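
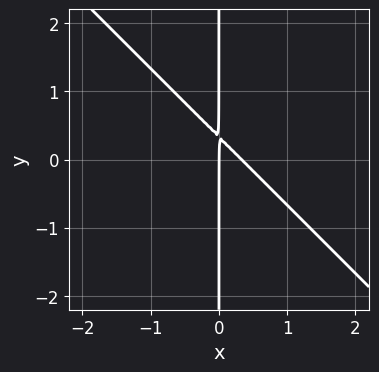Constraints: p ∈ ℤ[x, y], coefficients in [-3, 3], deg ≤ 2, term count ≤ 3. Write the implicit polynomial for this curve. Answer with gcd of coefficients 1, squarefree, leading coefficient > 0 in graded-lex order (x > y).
(a) deg p = 2.
(b) From the axis intercepts and sections: it crosses the x-axis at the gridline x = 0; the visible y-axis segment lies entirely on the curve.
(c) These observations pin down the coefficients.

3*x^2 + 3*x*y - x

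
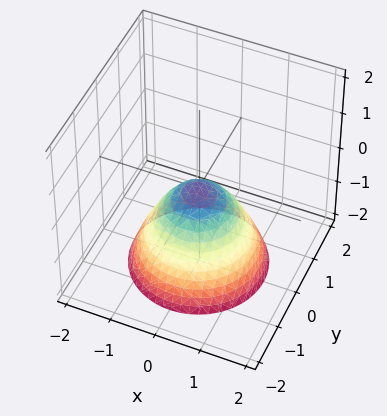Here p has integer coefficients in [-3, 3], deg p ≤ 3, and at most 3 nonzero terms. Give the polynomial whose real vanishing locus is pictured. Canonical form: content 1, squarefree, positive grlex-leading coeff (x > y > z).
x^2 + y^2 + z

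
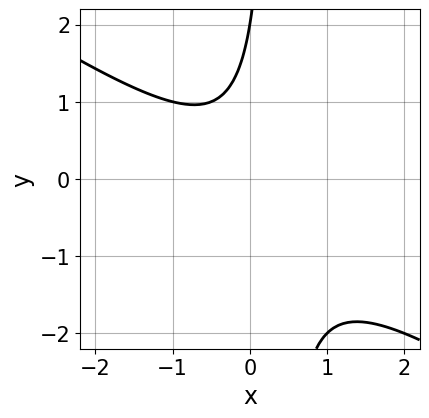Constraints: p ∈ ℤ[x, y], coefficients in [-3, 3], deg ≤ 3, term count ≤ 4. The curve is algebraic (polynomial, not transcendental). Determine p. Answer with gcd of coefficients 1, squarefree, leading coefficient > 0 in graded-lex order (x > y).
Degree: a generic line meets the curve in up to 2 points, so deg p = 2.
Against the integer gridlines: it crosses the y-axis at the gridline y = 2; no x-intercept at any integer in the box.
Assembling these constraints gives the stated polynomial.

2*x^2 + 3*x*y - y + 2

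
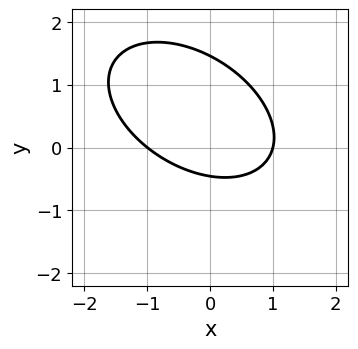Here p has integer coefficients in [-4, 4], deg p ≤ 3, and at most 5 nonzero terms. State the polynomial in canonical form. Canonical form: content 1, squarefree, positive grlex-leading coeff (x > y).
2*x^2 + 2*x*y + 3*y^2 - 3*y - 2

(a) deg p = 2. No degree-1 curve has this shape.
(b) Observable constraints: among the integer gridlines, it crosses the x-axis at x ∈ {-1, 1}.
(c) The integer polynomial consistent with all of this is the stated p.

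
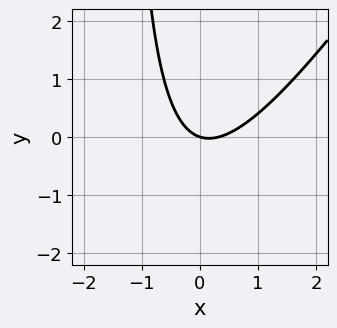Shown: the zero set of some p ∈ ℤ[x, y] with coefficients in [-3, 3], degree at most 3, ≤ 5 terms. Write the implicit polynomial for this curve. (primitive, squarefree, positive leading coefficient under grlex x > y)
(a) deg p = 2. The shape is more complex than any degree-1 curve.
(b) From the visible intercepts: it crosses the y-axis at the gridline y = 0; it crosses the x-axis at the gridline x = 0.
(c) Fitting integer coefficients to these (and the overall shape) gives p.

3*x^2 - 2*x*y - x - 3*y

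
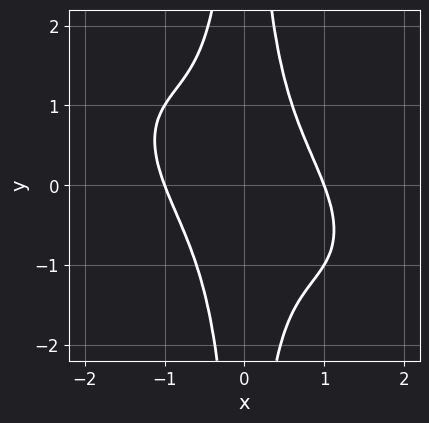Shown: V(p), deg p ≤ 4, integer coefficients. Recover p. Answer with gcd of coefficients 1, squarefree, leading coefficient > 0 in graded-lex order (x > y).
2*x^4 + 3*x^3*y + 3*x^2*y^2 - 2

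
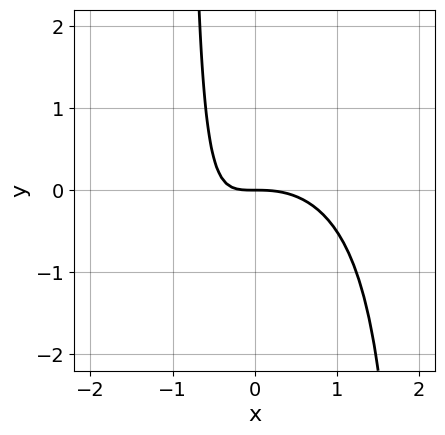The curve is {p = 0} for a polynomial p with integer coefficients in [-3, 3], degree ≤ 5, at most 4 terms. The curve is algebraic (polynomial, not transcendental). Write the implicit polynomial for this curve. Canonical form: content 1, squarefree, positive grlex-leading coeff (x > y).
First, degree: a generic line meets the curve in up to 4 points, so deg p = 4.
Then, checking where it meets the axes: it meets the y-axis at y = 0 (among the integer gridlines); it meets the x-axis at x = 0 (among the integer gridlines).
Finally, together with the visible shape, these determine p as stated.

x^3*y - 2*x^3 - 3*x*y - 2*y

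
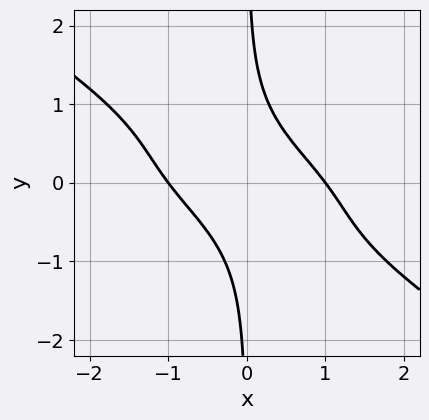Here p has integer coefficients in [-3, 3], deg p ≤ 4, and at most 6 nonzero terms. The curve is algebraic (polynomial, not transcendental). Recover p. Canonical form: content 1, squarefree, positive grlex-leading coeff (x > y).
2*x^2*y^2 + 3*x*y^3 + 2*x^2 + 3*x*y - 2

deg p = 4. The shape is more complex than any degree-3 curve.
From the visible intercepts: no y-intercept at any integer in the box; the x-axis gridline crossings are at x ∈ {-1, 1}.
Assembling these constraints gives the stated polynomial.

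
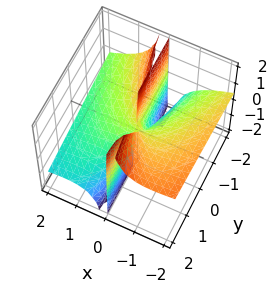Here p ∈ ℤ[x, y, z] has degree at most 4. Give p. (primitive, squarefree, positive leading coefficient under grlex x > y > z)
x^3 + 3*x^2*z + x*y

1. deg p = 3.
2. From the visible intercepts: the visible y-axis segment lies entirely on the surface; one x-axis crossing is at x = 0.
3. The integer polynomial consistent with all of this is the stated p.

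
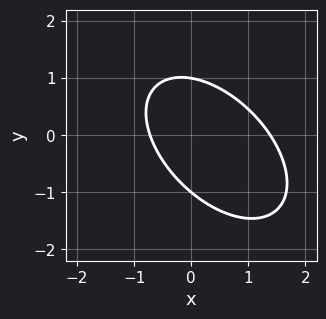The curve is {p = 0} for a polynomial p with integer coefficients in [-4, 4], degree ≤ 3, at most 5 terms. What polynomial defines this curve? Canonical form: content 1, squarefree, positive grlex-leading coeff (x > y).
(a) Degree: no degree-1 curve has this shape, so deg p = 2.
(b) Reading off the gridlines: among the integer gridlines, it crosses the y-axis at y ∈ {-1, 1}.
(c) Together with the visible shape, these determine p as stated.

3*x^2 + 3*x*y + 3*y^2 - 2*x - 3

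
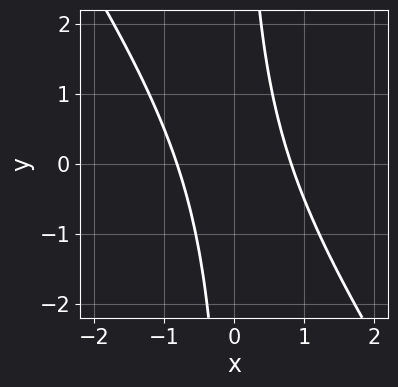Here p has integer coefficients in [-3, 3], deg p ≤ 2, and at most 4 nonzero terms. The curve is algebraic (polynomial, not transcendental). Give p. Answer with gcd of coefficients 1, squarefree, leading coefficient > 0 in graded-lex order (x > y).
3*x^2 + 2*x*y - 2

deg p = 2. The shape is more complex than any degree-1 curve.
Observable constraints: it misses every integer gridline on the y-axis.
Fitting integer coefficients to these (and the overall shape) gives p.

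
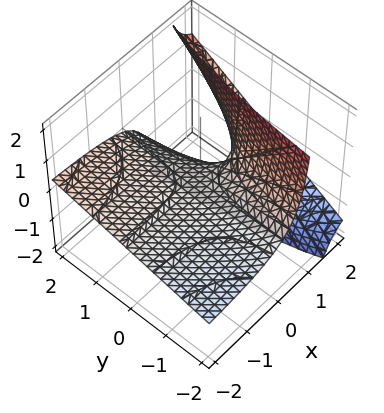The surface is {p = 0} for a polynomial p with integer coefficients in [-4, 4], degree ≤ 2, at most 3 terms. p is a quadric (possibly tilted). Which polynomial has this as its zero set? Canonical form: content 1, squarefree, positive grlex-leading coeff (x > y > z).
(a) deg p = 2. The shape is more complex than any degree-1 surface.
(b) Observable constraints: every point of the y-axis in the box is on the surface; it meets the z-axis at z = 0 (among the integer gridlines); every point of the x-axis in the box is on the surface.
(c) Matching integer coefficients to the picture gives p.

x*y - 3*x*z + 3*z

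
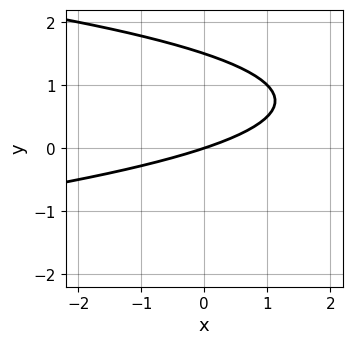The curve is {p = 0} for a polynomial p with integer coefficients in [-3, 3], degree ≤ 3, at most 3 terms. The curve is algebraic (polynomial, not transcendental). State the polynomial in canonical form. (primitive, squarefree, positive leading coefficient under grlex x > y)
2*y^2 + x - 3*y

(a) The degree is 2 — no degree-1 curve has this shape.
(b) Observable constraints: one y-axis crossing is at y = 0; one x-axis crossing is at x = 0.
(c) Solving for integer coefficients yields p as stated.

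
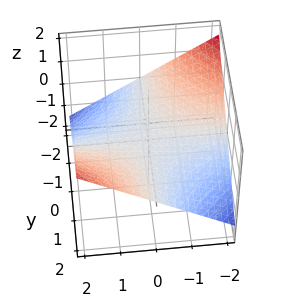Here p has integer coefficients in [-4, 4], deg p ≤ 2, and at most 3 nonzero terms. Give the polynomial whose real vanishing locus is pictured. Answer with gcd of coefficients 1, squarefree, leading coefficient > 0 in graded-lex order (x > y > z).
1. The degree is 2 — a saddle surface; a quadric.
2. Reading off the gridlines: every point of the y-axis in the box is on the surface; the visible x-axis segment lies entirely on the surface.
3. Putting this together gives p.

x*y - 3*z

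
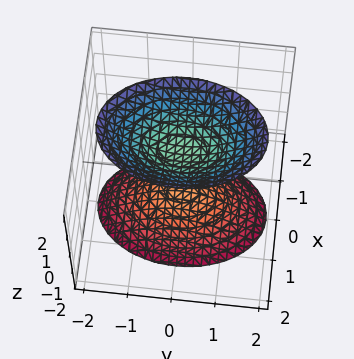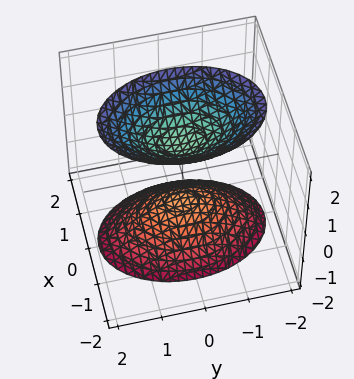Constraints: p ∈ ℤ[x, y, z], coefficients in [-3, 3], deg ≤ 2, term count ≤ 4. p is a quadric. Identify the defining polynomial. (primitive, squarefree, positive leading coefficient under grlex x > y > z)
I count 2 distinct pieces. Treating them together as one polynomial.
Degree: two sheets facing apart; a quadric, so deg p = 2.
Symmetries: the y ↦ −y reflection is a symmetry, so y appears only in even powers; mirror symmetry z ↦ −z ⇒ only even powers of z; mirror symmetry x ↦ −x ⇒ only even powers of x.
From the visible intercepts: the z-axis gridline crossings are at z ∈ {-1, 1}; it misses every integer gridline on the y-axis; the surface avoids every integer x-axis point in the box.
Together with the visible shape, these determine p as stated.

2*x^2 + y^2 - z^2 + 1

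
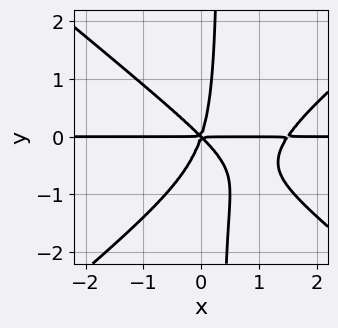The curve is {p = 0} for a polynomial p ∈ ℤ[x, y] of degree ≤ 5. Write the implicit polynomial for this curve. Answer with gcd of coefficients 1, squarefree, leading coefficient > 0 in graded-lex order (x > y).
2*x^3*y - 3*x*y^3 - 3*x^2*y - 2*x*y^2 + y^3

First, degree: a generic line meets the curve in up to 4 points, so deg p = 4.
Next, against the integer gridlines: the visible x-axis segment lies entirely on the curve; one y-axis crossing is at y = 0.
Finally, the integer polynomial consistent with all of this is the stated p.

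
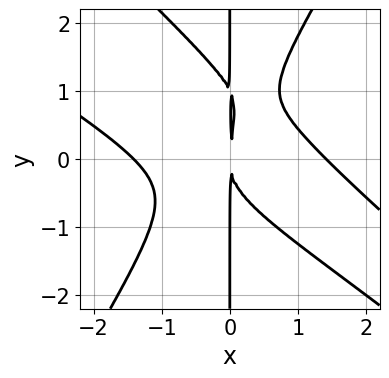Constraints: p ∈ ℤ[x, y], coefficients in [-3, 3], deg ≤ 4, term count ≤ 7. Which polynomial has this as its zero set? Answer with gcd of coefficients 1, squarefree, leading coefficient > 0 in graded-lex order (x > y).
x^4 + 2*x^3*y - x*y^3 + x*y^2 - 2*x^2

(a) Degree: a generic line meets the curve in up to 4 points, so deg p = 4.
(b) Reading off the gridlines: every point of the y-axis in the box is on the curve.
(c) Matching integer coefficients to the picture gives p.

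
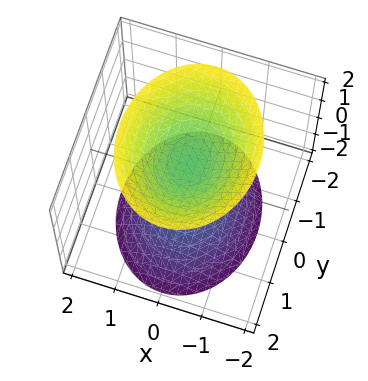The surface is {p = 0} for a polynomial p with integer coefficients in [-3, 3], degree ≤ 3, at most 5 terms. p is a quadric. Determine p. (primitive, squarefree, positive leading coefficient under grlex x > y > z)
First, the picture has 2 separate pieces.
Then, the degree is 2 — two separate bowl-shaped sheets opening away from each other; a quadric.
Next, symmetries: it's symmetric under z → −z, forcing even powers of z; it's symmetric under x → −x, forcing even powers of x; mirror symmetry y ↦ −y ⇒ only even powers of y.
Next, against the integer gridlines: the z-axis gridline crossings are at z ∈ {-1, 1}; no x-intercept at any integer in the box.
Finally, these observations pin down the coefficients.

3*x^2 + 2*y^2 - 2*z^2 + 2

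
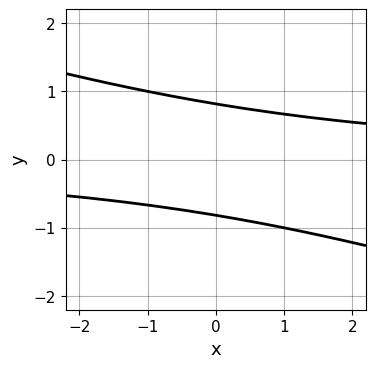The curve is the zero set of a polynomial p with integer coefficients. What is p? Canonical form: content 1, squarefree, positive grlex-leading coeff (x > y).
deg p = 2. A generic line meets the curve in up to 2 points.
Reading off the gridlines: it misses every integer gridline on the x-axis.
Fitting integer coefficients to these (and the overall shape) gives p.

x*y + 3*y^2 - 2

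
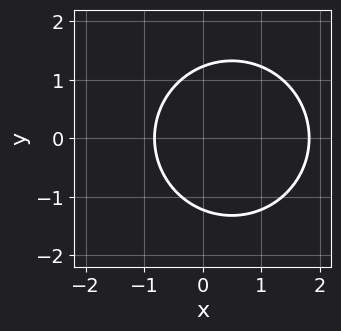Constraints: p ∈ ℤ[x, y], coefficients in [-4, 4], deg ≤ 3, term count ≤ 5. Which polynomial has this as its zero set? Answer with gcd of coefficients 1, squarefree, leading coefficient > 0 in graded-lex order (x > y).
2*x^2 + 2*y^2 - 2*x - 3

(a) The degree is 2 — a generic line meets the curve in up to 2 points.
(b) Symmetries: it's symmetric under y → −y, forcing even powers of y.
(c) Together with the visible shape, these determine p as stated.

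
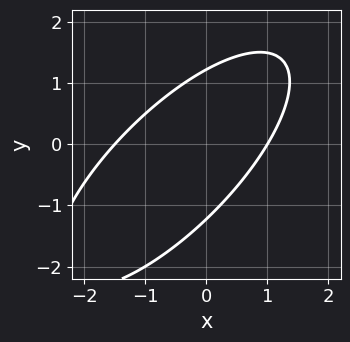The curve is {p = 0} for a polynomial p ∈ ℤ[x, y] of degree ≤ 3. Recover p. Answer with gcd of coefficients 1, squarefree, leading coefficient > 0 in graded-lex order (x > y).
2*x^2 - 3*x*y + 2*y^2 + x - 3

(a) deg p = 2. A generic line meets the curve in up to 2 points.
(b) Observable constraints: one x-axis crossing is at x = 1.
(c) Fitting integer coefficients to these (and the overall shape) gives p.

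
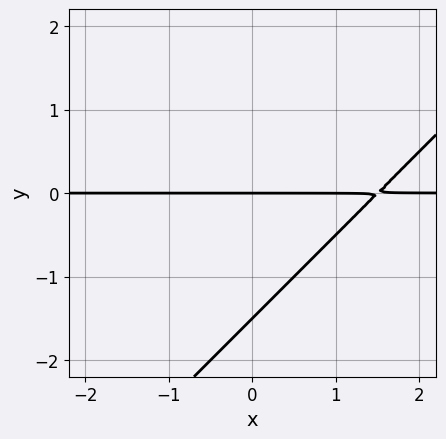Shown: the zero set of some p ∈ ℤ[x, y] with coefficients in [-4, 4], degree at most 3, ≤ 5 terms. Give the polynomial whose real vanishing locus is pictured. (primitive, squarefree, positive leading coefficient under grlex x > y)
1. Degree: no degree-1 curve has this shape, so deg p = 2.
2. Checking where it meets the axes: one y-axis crossing is at y = 0; every point of the x-axis in the box is on the curve.
3. The integer polynomial consistent with all of this is the stated p.

2*x*y - 2*y^2 - 3*y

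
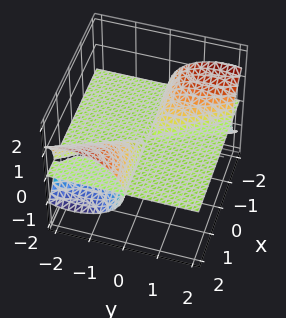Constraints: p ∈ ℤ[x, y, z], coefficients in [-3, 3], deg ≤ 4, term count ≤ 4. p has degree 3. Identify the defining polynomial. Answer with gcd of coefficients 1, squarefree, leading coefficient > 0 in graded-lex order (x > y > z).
3*x*y*z + 2*y^2*z + 3*z^3

(a) There are 3 components. Treating them together as one polynomial.
(b) deg p = 3. No degree-2 surface has this shape.
(c) From the axis intercepts and sections: the visible x-axis segment lies entirely on the surface; the visible y-axis segment lies entirely on the surface; it crosses the z-axis at the gridline z = 0.
(d) Assembling these constraints gives the stated polynomial.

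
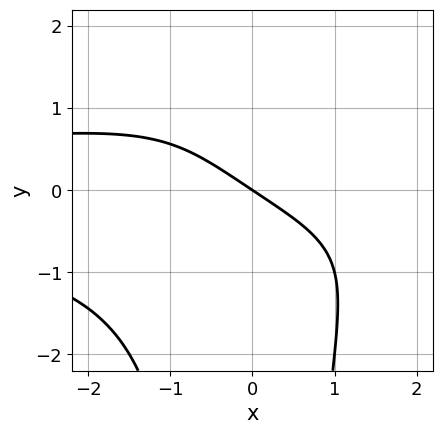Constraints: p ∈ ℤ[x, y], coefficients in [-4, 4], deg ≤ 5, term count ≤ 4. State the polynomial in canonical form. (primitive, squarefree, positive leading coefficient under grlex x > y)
x^2*y^2 + 2*x + 3*y

First, deg p = 4. No degree-3 curve has this shape.
Then, from the axis intercepts and sections: it crosses the x-axis at the gridline x = 0; it meets the y-axis at y = 0 (among the integer gridlines).
Finally, solving for integer coefficients yields p as stated.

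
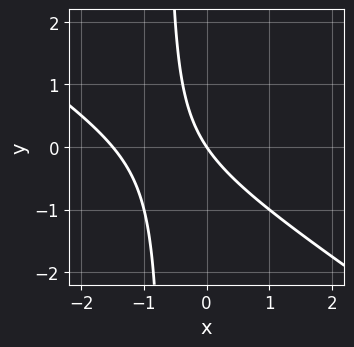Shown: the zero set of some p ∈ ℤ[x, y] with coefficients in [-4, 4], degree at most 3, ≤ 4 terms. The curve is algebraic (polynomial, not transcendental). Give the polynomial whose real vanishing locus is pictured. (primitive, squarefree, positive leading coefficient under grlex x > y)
2*x^2 + 3*x*y + 3*x + 2*y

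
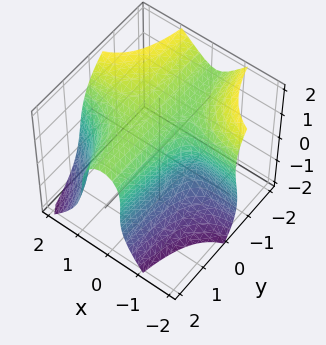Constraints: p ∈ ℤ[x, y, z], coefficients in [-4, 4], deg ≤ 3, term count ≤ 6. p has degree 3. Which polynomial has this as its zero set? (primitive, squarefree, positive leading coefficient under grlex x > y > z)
3*x^2*y + z^3 + x*z - 3*x - 2

1. deg p = 3. A generic line meets the surface in up to 3 points.
2. Reading off the gridlines: it misses every integer gridline on the y-axis.
3. Solving for integer coefficients yields p as stated.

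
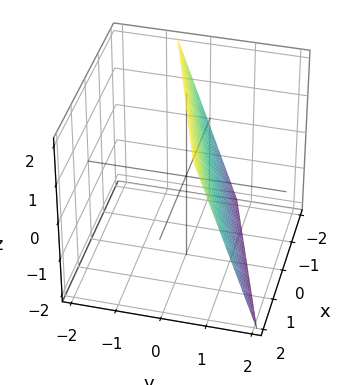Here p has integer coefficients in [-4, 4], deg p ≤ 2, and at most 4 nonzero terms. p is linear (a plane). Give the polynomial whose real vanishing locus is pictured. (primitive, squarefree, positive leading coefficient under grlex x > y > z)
deg p = 1. The surface is flat (a plane).
From the visible intercepts: one x-axis crossing is at x = -2; it crosses the z-axis at the gridline z = 2.
These observations pin down the coefficients.

x - 3*y - z + 2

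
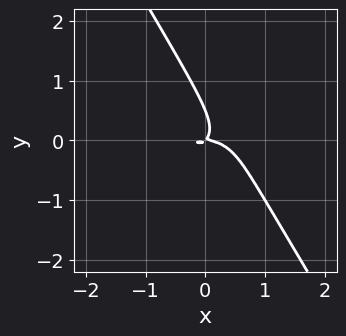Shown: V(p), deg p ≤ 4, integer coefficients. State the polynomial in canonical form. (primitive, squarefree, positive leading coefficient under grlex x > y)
x^3 + 3*x*y^2 + 2*y^3 + x*y - y^2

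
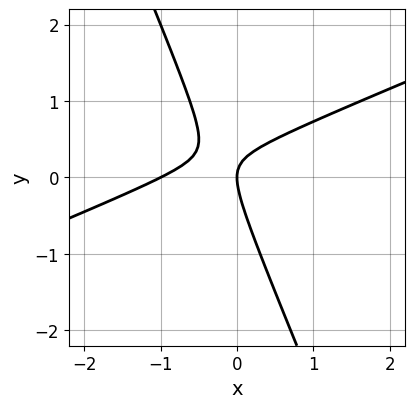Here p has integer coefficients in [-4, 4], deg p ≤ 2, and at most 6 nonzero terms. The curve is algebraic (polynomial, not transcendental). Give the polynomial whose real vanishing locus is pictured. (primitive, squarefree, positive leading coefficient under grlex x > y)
x^2 - 2*x*y - y^2 + x

First, degree: no degree-1 curve has this shape, so deg p = 2.
Next, checking where it meets the axes: the x-axis gridline crossings are at x ∈ {-1, 0}; it meets the y-axis at y = 0 (among the integer gridlines).
Finally, these observations pin down the coefficients.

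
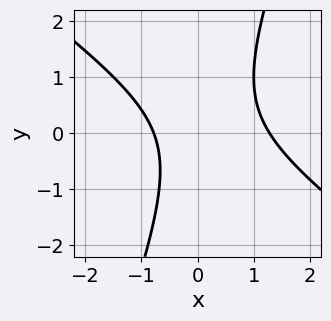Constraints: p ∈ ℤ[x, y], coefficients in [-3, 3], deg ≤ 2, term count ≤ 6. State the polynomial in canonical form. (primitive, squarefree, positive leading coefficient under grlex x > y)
First, deg p = 2.
Next, checking where it meets the axes: it misses every integer gridline on the y-axis.
Finally, matching integer coefficients to the picture gives p.

2*x^2 + 2*x*y - y^2 - x - 2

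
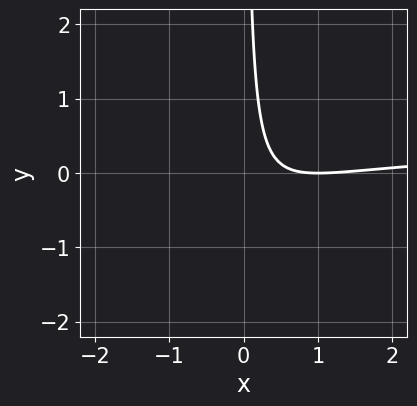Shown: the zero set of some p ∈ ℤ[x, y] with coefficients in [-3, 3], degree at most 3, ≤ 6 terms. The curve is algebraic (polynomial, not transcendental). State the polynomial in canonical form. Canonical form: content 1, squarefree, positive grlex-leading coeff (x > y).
(a) The degree is 3 — no degree-2 curve has this shape.
(b) Checking where it meets the axes: no y-intercept at any integer in the box; it crosses the x-axis at the gridline x = 1.
(c) Matching integer coefficients to the picture gives p.

2*x^2*y - x^2 + 3*x*y + 2*x - 1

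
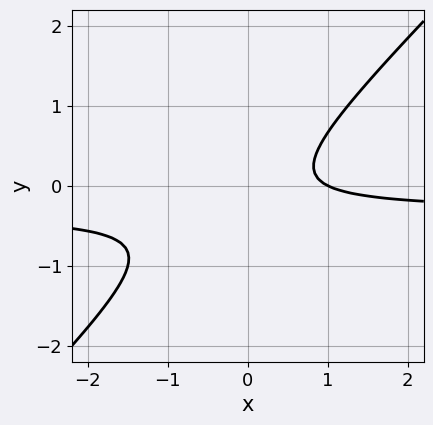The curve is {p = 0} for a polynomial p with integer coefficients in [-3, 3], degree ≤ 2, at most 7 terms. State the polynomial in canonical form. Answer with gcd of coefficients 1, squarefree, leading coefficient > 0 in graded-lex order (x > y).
First, the degree is 2 — the shape is more complex than any degree-1 curve.
Then, against the integer gridlines: it crosses the x-axis at the gridline x = 1; the curve avoids every integer y-axis point in the box.
Finally, together with the visible shape, these determine p as stated.

3*x*y - 3*y^2 + x - y - 1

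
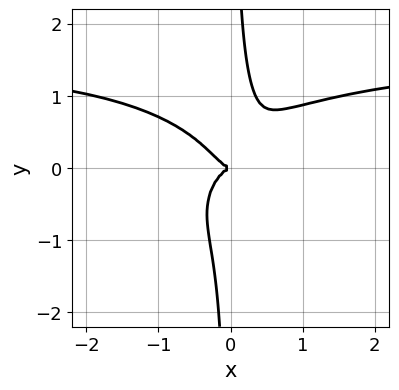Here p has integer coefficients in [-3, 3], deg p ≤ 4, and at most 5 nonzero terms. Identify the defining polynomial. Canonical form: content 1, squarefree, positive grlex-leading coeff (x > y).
2*x^3*y + 3*x*y^3 - 3*x^3 - y^2

First, the degree is 4 — a generic line meets the curve in up to 4 points.
Next, checking where it meets the axes: it crosses the x-axis at the gridline x = 0; it meets the y-axis at y = 0 (among the integer gridlines).
Finally, these observations pin down the coefficients.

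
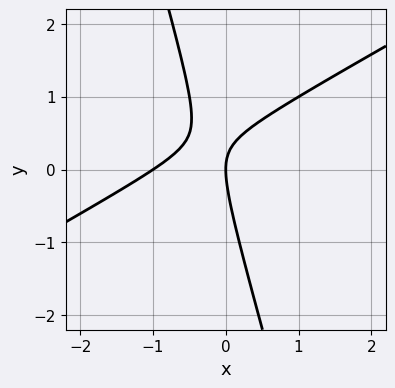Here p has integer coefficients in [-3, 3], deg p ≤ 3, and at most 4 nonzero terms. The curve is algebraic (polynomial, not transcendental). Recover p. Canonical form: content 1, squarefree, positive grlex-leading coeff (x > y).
First, the degree is 2 — no degree-1 curve has this shape.
Then, reading off the gridlines: among the integer gridlines, it crosses the x-axis at x ∈ {-1, 0}; one y-axis crossing is at y = 0.
Finally, the integer polynomial consistent with all of this is the stated p.

2*x^2 - 3*x*y - y^2 + 2*x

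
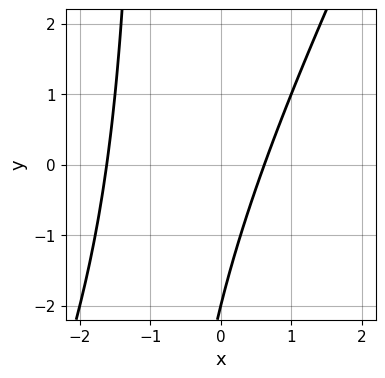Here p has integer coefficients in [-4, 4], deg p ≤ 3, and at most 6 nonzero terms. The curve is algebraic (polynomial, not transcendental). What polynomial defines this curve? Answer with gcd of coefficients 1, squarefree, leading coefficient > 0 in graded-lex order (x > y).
1. The degree is 2 — the shape is more complex than any degree-1 curve.
2. Against the integer gridlines: it meets the y-axis at y = -2 (among the integer gridlines).
3. Together with the visible shape, these determine p as stated.

2*x^2 - x*y + 2*x - y - 2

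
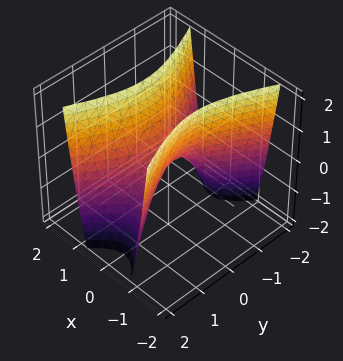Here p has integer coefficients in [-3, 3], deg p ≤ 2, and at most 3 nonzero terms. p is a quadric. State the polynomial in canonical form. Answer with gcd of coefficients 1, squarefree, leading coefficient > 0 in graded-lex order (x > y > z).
The degree is 2 — a saddle surface; a quadric.
Symmetries: mirror symmetry y ↦ −y ⇒ only even powers of y; the x ↦ −x reflection is a symmetry, so x appears only in even powers.
From the axis intercepts and sections: it meets the z-axis at z = 0 (among the integer gridlines); it crosses the y-axis at the gridline y = 0; one x-axis crossing is at x = 0.
Fitting integer coefficients to these (and the overall shape) gives p.

3*x^2 - y^2 - z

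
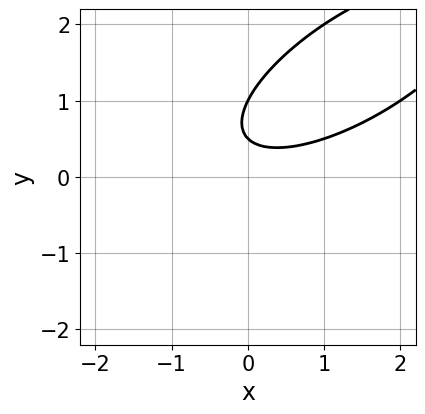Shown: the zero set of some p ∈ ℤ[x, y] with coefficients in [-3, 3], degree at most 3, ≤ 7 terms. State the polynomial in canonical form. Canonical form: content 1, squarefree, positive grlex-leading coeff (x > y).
1. deg p = 2. A generic line meets the curve in up to 2 points.
2. Checking where it meets the axes: one y-axis crossing is at y = 1; it misses every integer gridline on the x-axis.
3. The integer polynomial consistent with all of this is the stated p.

x^2 - 2*x*y + 2*y^2 - 3*y + 1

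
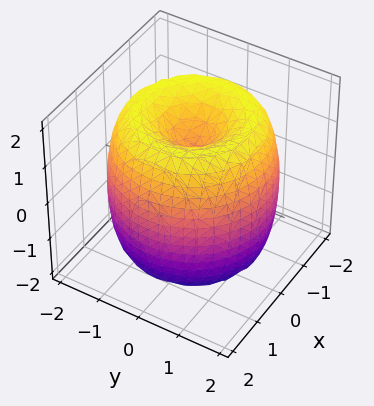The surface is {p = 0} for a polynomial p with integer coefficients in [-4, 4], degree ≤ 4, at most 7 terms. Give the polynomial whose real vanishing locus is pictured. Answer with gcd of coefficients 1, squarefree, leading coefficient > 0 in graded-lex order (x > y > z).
x^4 + 2*x^2*y^2 + y^4 - 3*x^2 - 3*y^2 + z^2 - 1

(a) The degree is 4 — the shape is more complex than any degree-3 surface.
(b) By symmetry, the surface is invariant under rotation about z: p = q(x² + y², z).
(c) Reading off the gridlines: among the integer gridlines, it crosses the z-axis at z ∈ {-1, 1}; a circular section at z = -1 has radius between 1 and 2.
(d) Matching integer coefficients to the picture gives p.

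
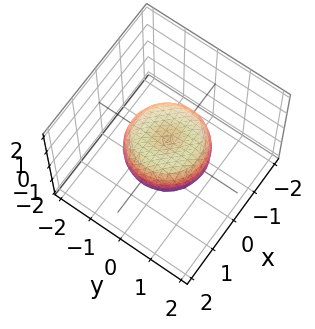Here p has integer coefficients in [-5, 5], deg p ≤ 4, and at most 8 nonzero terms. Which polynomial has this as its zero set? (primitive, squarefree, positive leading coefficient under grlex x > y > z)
2*x^4 + 4*x^2*y^2 + 2*y^4 - 2*x^2 - 2*y^2 + 3*z^2 - 1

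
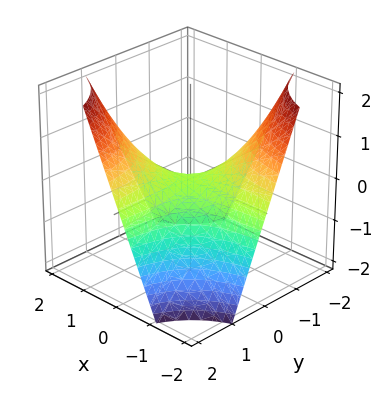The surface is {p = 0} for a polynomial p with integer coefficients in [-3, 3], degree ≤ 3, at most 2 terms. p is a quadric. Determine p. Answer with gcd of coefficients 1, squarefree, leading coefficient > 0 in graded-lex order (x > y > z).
x*y - z

First, degree: a saddle surface; a quadric, so deg p = 2.
Next, from the visible intercepts: every point of the x-axis in the box is on the surface; every point of the y-axis in the box is on the surface; one z-axis crossing is at z = 0.
Finally, the integer polynomial consistent with all of this is the stated p.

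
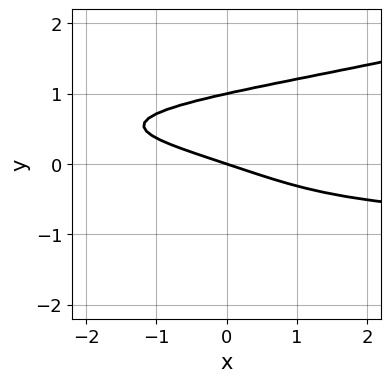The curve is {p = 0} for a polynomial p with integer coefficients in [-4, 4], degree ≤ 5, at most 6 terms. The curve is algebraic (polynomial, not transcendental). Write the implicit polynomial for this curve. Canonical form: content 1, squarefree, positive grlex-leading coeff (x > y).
x*y^3 - 3*y^4 + x + 3*y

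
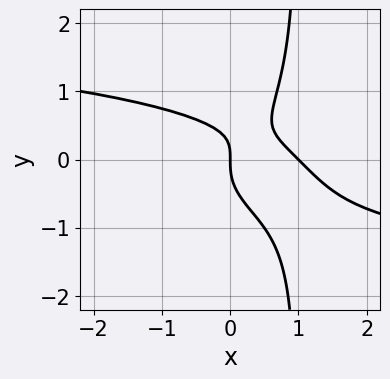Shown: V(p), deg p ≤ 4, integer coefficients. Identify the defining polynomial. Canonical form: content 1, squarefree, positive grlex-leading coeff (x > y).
3*x*y^3 - 3*y^3 + 2*x^2 + 2*x*y - 2*x

(a) deg p = 4. No degree-3 curve has this shape.
(b) Reading off the gridlines: it crosses the y-axis at the gridline y = 0; among the integer gridlines, it crosses the x-axis at x ∈ {0, 1}.
(c) Assembling these constraints gives the stated polynomial.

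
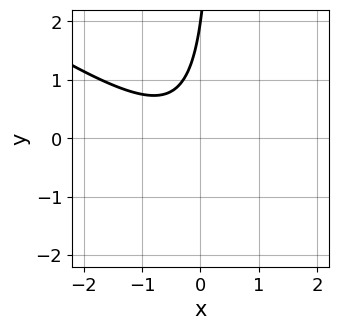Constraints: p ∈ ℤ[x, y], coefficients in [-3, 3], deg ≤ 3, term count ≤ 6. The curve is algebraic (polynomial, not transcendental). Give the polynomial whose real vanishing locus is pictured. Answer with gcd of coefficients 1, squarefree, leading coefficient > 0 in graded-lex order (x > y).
2*x^2 + 3*x*y + x - y + 2

1. deg p = 2. No degree-1 curve has this shape.
2. Against the integer gridlines: it misses every integer gridline on the x-axis; one y-axis crossing is at y = 2.
3. Matching integer coefficients to the picture gives p.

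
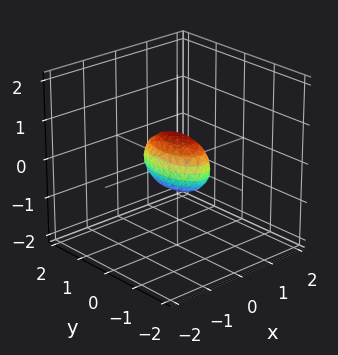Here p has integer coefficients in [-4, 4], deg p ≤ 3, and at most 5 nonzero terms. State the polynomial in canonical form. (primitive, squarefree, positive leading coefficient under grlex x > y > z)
1. deg p = 2. Bounded and convex; a quadric.
2. Symmetries: the y ↦ −y reflection is a symmetry, so y appears only in even powers; mirror symmetry z ↦ −z ⇒ only even powers of z; the x ↦ −x reflection is a symmetry, so x appears only in even powers.
3. Checking where it meets the axes: among the integer gridlines, it crosses the y-axis at y ∈ {-1, 1}.
4. The integer polynomial consistent with all of this is the stated p.

3*x^2 + y^2 + 2*z^2 - 1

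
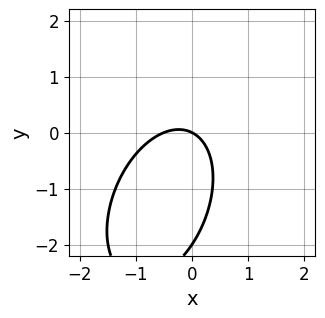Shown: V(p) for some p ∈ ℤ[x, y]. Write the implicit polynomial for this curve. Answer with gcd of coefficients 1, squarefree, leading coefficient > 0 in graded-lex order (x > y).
2*x^2 - x*y + y^2 + x + 2*y

(a) The degree is 2 — no degree-1 curve has this shape.
(b) Against the integer gridlines: it meets the x-axis at x = 0 (among the integer gridlines); among the integer gridlines, it crosses the y-axis at y ∈ {-2, 0}.
(c) Matching integer coefficients to the picture gives p.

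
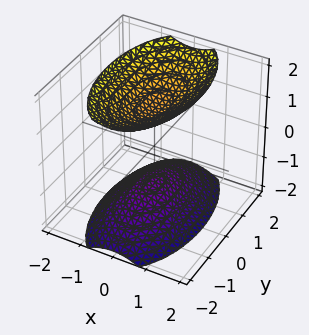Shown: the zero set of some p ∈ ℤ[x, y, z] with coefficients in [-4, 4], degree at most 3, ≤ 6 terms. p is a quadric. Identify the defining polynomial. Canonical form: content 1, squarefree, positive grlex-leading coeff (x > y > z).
The picture has 2 separate pieces.
The degree is 2 — two sheets facing apart; a quadric.
Symmetries: mirror symmetry z ↦ −z ⇒ only even powers of z; mirror symmetry x ↦ −x ⇒ only even powers of x; mirror symmetry y ↦ −y ⇒ only even powers of y.
From the visible intercepts: no y-intercept at any integer in the box; it misses every integer gridline on the x-axis.
Assembling these constraints gives the stated polynomial.

3*x^2 + y^2 - 2*z^2 + 3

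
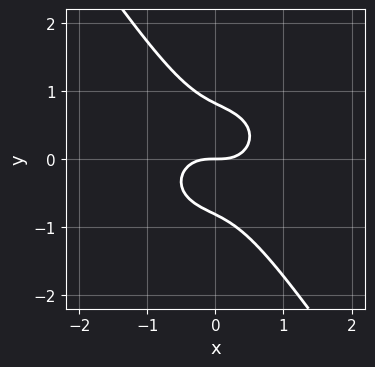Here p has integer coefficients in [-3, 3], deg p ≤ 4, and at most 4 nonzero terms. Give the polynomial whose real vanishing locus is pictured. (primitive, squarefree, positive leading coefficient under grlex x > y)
(a) deg p = 3.
(b) Reading off the gridlines: one y-axis crossing is at y = 0; one x-axis crossing is at x = 0.
(c) Putting this together gives p.

3*x^3 + 3*x*y^2 + 3*y^3 - 2*y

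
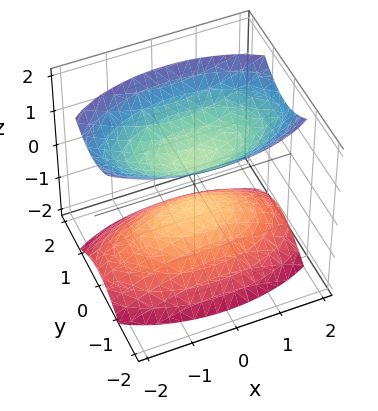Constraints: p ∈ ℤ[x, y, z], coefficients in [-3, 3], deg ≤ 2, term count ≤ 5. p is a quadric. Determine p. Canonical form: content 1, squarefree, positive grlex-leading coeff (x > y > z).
1. There are 2 components. Treating them together as one polynomial.
2. deg p = 2. Two separate bowl-shaped sheets opening away from each other; a quadric.
3. Symmetries: mirror symmetry x ↦ −x ⇒ only even powers of x; it's symmetric under z → −z, forcing even powers of z; it's symmetric under y → −y, forcing even powers of y.
4. Checking where it meets the axes: the surface avoids every integer x-axis point in the box; no y-intercept at any integer in the box.
5. Fitting integer coefficients to these (and the overall shape) gives p.

x^2 + 3*y^2 - 2*z^2 + 1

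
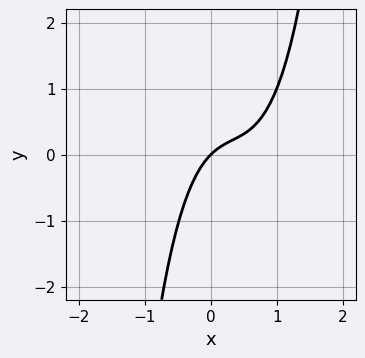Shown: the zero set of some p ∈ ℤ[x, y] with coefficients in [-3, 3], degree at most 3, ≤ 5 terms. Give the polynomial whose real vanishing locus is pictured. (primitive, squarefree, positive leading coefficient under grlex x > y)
(a) The degree is 3 — a generic line meets the curve in up to 3 points.
(b) From the axis intercepts and sections: it meets the y-axis at y = 0 (among the integer gridlines); it crosses the x-axis at the gridline x = 0.
(c) These observations pin down the coefficients.

3*x^3 - 3*x^2 + 2*x - 2*y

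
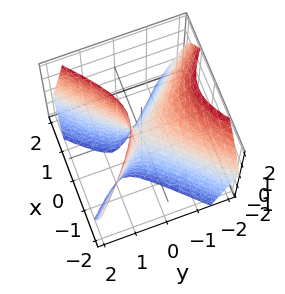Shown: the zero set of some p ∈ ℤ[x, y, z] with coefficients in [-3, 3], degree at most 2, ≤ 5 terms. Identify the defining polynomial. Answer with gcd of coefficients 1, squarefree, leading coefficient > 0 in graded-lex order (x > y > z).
3*x^2 - 3*y^2 - 2*y*z + z

1. Degree: the shape is more complex than any degree-1 surface, so deg p = 2.
2. Against the integer gridlines: it crosses the z-axis at the gridline z = 0; it crosses the x-axis at the gridline x = 0.
3. Matching integer coefficients to the picture gives p.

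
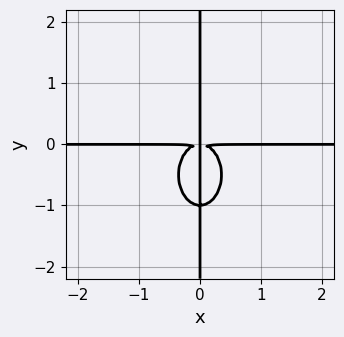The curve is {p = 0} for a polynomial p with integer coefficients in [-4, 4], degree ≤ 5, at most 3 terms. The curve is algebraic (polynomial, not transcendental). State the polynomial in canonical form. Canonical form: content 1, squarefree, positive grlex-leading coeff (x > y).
2*x^3*y + x*y^3 + x*y^2

deg p = 4. A generic line meets the curve in up to 4 points.
From the visible intercepts: every point of the x-axis in the box is on the curve; the visible y-axis segment lies entirely on the curve.
The integer polynomial consistent with all of this is the stated p.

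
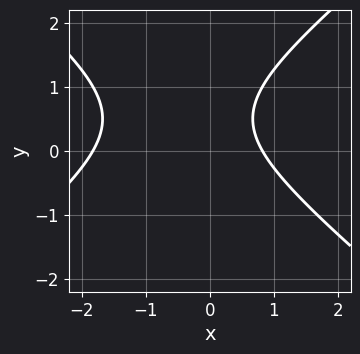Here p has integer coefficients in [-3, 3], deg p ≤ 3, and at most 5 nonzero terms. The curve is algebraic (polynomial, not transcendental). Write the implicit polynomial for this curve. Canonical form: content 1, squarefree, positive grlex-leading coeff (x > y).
The degree is 2 — no degree-1 curve has this shape.
Against the integer gridlines: no y-intercept at any integer in the box.
Solving for integer coefficients yields p as stated.

2*x^2 - 3*y^2 + 2*x + 3*y - 3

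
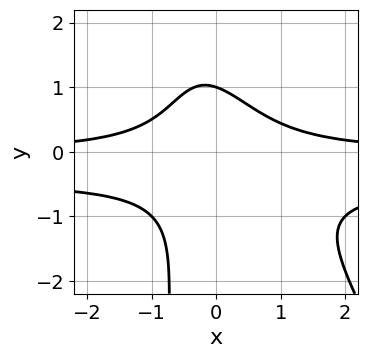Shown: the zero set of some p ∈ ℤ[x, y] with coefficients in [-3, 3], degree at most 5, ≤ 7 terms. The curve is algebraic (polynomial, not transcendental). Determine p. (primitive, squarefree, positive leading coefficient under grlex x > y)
First, the degree is 4 — the shape is more complex than any degree-3 curve.
Next, observable constraints: it meets the y-axis at y = 1 (among the integer gridlines); the curve avoids every integer x-axis point in the box.
Finally, assembling these constraints gives the stated polynomial.

2*x^2*y^2 + x*y^3 + x^2*y + y^3 - 1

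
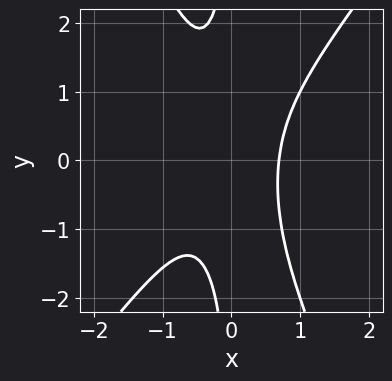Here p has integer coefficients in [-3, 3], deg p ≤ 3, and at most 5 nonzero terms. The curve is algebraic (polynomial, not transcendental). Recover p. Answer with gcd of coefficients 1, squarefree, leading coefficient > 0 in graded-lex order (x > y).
3*x^3 - x^2*y - x*y^2 - 1

1. Degree: the shape is more complex than any degree-2 curve, so deg p = 3.
2. From the axis intercepts and sections: no y-intercept at any integer in the box.
3. The integer polynomial consistent with all of this is the stated p.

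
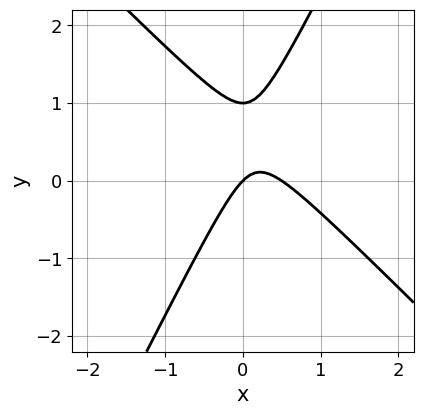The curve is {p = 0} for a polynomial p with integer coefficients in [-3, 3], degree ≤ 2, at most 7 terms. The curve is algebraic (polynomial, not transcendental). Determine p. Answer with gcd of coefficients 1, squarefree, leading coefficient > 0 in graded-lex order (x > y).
2*x^2 + x*y - y^2 - x + y

1. deg p = 2.
2. Checking where it meets the axes: it meets the x-axis at x = 0 (among the integer gridlines); the y-axis gridline crossings are at y ∈ {0, 1}.
3. Together with the visible shape, these determine p as stated.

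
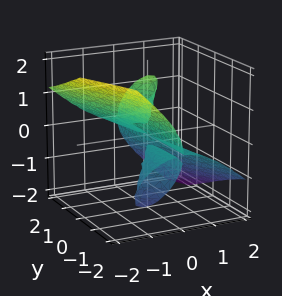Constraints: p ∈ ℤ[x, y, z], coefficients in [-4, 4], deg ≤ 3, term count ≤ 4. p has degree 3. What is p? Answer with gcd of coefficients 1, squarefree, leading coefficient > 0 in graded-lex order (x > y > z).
2*x^3 - 3*x*y*z + 3*z^3

There are 2 components.
The degree is 3 — a generic line meets the surface in up to 3 points.
Against the integer gridlines: one x-axis crossing is at x = 0; the visible y-axis segment lies entirely on the surface; it crosses the z-axis at the gridline z = 0.
Fitting integer coefficients to these (and the overall shape) gives p.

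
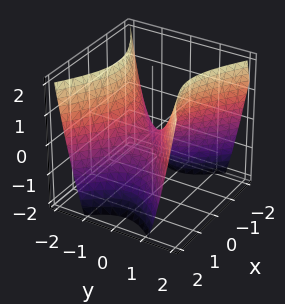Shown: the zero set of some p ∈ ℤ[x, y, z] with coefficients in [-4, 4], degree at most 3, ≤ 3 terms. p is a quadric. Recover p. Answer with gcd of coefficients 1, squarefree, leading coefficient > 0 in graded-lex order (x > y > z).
First, deg p = 2. A hyperbolic paraboloid; a quadric.
Then, symmetries: the x ↦ −x reflection is a symmetry, so x appears only in even powers; the y ↦ −y reflection is a symmetry, so y appears only in even powers.
Next, from the visible intercepts: one z-axis crossing is at z = 0; one y-axis crossing is at y = 0.
Finally, the integer polynomial consistent with all of this is the stated p.

2*x^2 - 3*y^2 + 2*z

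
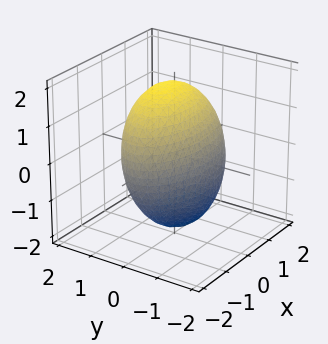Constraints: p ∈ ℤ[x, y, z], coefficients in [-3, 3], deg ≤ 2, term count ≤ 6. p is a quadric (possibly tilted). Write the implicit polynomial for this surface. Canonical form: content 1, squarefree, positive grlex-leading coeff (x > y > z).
x^2 + 3*y^2 - y*z + z^2 - 3

(a) deg p = 2. A generic line meets the surface in up to 2 points.
(b) Observable constraints: the y-axis gridline crossings are at y ∈ {-1, 1}.
(c) Fitting integer coefficients to these (and the overall shape) gives p.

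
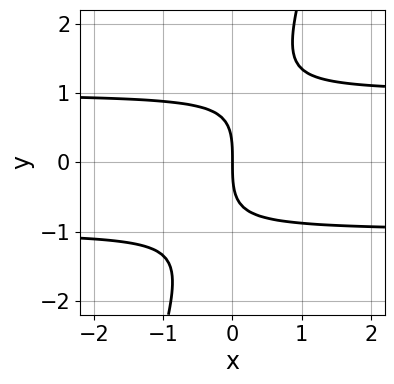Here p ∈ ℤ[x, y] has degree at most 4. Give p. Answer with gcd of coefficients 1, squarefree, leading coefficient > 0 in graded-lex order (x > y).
3*x*y^2 - y^3 - 3*x

The degree is 3 — a generic line meets the curve in up to 3 points.
Checking where it meets the axes: one x-axis crossing is at x = 0; it crosses the y-axis at the gridline y = 0.
Matching integer coefficients to the picture gives p.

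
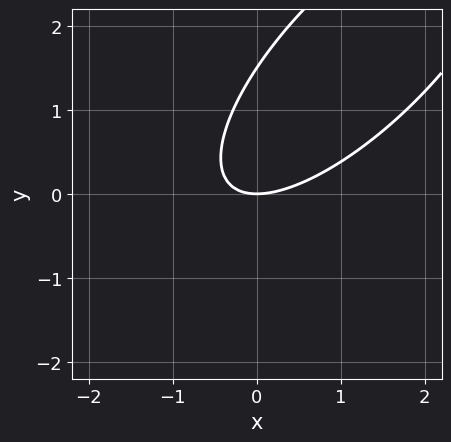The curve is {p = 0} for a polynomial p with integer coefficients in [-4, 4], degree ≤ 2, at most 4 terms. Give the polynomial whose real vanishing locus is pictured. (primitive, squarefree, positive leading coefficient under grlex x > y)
First, degree: the shape is more complex than any degree-1 curve, so deg p = 2.
Then, from the visible intercepts: one x-axis crossing is at x = 0; it crosses the y-axis at the gridline y = 0.
Finally, the integer polynomial consistent with all of this is the stated p.

2*x^2 - 3*x*y + 2*y^2 - 3*y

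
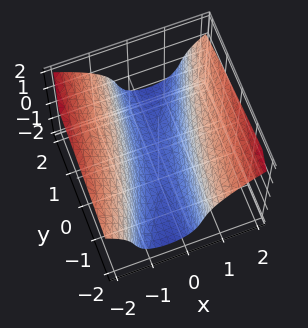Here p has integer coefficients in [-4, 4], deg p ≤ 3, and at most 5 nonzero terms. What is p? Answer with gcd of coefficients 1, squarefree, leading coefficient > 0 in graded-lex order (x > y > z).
First, degree: the shape is more complex than any degree-2 surface, so deg p = 3.
Then, against the integer gridlines: the surface avoids every integer y-axis point in the box.
Finally, assembling these constraints gives the stated polynomial.

z^3 - 2*x^2 + x*y + z + 1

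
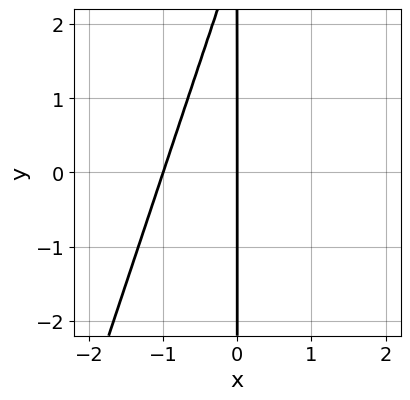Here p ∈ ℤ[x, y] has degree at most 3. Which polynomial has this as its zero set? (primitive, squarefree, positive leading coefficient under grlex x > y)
3*x^2 - x*y + 3*x

deg p = 2.
Observable constraints: the x-axis gridline crossings are at x ∈ {-1, 0}; the visible y-axis segment lies entirely on the curve.
The integer polynomial consistent with all of this is the stated p.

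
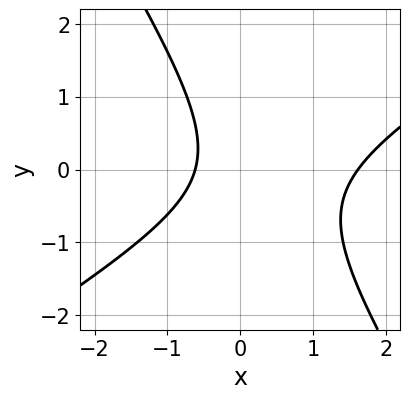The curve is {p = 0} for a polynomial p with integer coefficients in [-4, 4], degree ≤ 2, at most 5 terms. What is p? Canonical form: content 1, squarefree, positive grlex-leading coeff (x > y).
x^2 - x*y - y^2 - x - 1

(a) Degree: the shape is more complex than any degree-1 curve, so deg p = 2.
(b) From the axis intercepts and sections: it misses every integer gridline on the y-axis.
(c) These observations pin down the coefficients.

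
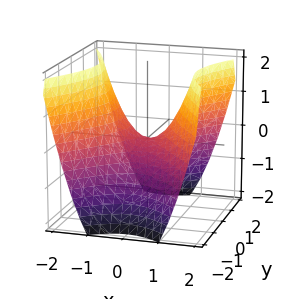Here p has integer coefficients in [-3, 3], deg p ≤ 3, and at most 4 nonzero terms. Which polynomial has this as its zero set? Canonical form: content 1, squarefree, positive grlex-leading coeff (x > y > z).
3*x^2 - 2*y^2 - 3*z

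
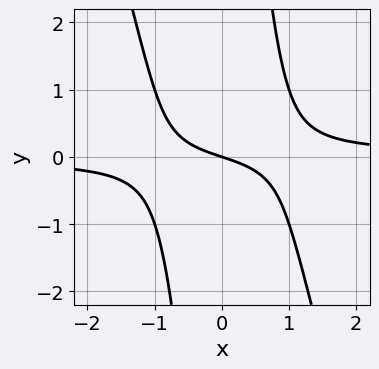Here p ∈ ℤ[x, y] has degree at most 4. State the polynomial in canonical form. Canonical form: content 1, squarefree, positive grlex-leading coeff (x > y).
1. Degree: a generic line meets the curve in up to 3 points, so deg p = 3.
2. From the axis intercepts and sections: it crosses the x-axis at the gridline x = 0; it meets the y-axis at y = 0 (among the integer gridlines).
3. Matching integer coefficients to the picture gives p.

3*x^2*y + x*y^2 - x - 3*y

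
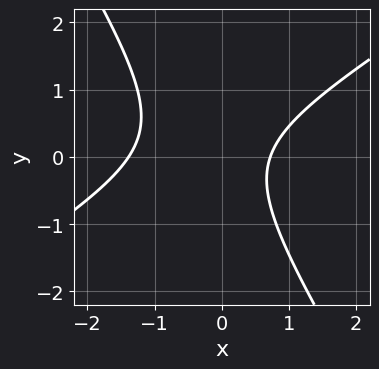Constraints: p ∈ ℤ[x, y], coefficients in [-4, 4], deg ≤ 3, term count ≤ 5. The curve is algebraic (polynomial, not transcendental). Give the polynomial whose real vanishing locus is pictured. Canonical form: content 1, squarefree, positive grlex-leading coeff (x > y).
The degree is 2 — no degree-1 curve has this shape.
Observable constraints: it misses every integer gridline on the y-axis.
Putting this together gives p.

3*x^2 - 3*x*y - 3*y^2 + 2*x - 3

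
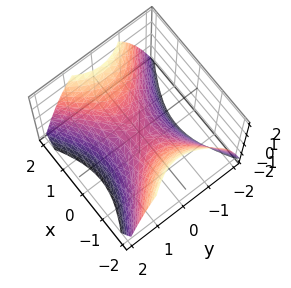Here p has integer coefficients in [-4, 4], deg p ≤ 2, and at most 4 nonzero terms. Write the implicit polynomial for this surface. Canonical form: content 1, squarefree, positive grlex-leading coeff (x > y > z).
1. deg p = 2.
2. Symmetries: mirror symmetry y ↦ −y ⇒ only even powers of y; the x ↦ −x reflection is a symmetry, so x appears only in even powers.
3. From the visible intercepts: it meets the y-axis at y = 0 (among the integer gridlines); it meets the x-axis at x = 0 (among the integer gridlines); one z-axis crossing is at z = 0.
4. Matching integer coefficients to the picture gives p.

2*x^2 - 3*y^2 - 3*z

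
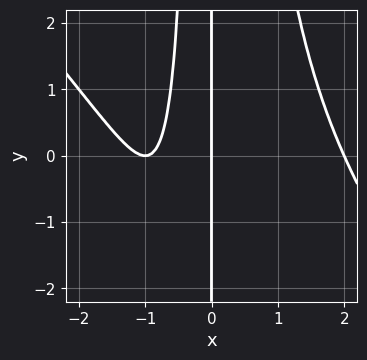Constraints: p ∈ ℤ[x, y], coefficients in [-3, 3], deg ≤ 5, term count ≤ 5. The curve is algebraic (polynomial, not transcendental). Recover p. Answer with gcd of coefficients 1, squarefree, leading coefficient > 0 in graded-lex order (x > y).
x^4 + x^3*y - 3*x^2 - 2*x

Degree: the shape is more complex than any degree-3 curve, so deg p = 4.
Observable constraints: the visible y-axis segment lies entirely on the curve; among the integer gridlines, it crosses the x-axis at x ∈ {-1, 0, 2}.
The integer polynomial consistent with all of this is the stated p.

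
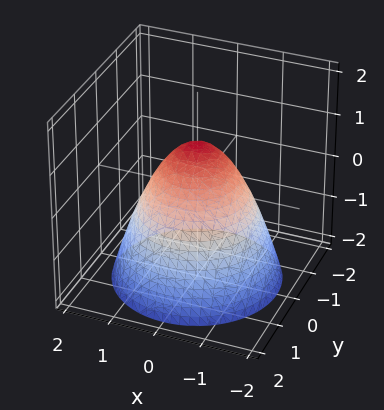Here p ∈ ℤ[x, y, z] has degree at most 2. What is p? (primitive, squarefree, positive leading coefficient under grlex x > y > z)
x^2 + y^2 + z - 1

Degree: a generic line meets the surface in up to 2 points, so deg p = 2.
Symmetries: every cross-section ⟂ z is a circle, so x, y appear only via x² + y².
Checking where it meets the axes: among the integer gridlines, it crosses the x-axis at x ∈ {-1, 1}; a circular section at z = 0 has radius exactly 1; among the integer gridlines, it crosses the y-axis at y ∈ {-1, 1}.
Matching integer coefficients to the picture gives p. Check: (0, 0, 1) on the z-axis lies on the surface, and p(0, 0, 1) = 0. ✓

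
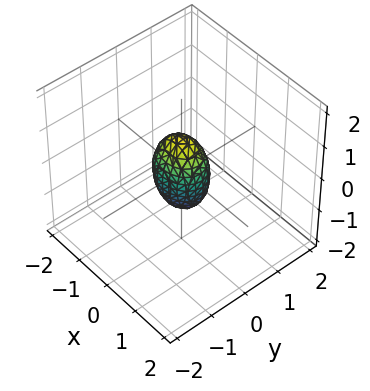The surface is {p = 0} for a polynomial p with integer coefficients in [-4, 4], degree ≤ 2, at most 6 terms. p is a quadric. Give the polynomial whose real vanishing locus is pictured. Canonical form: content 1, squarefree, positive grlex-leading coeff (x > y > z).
The degree is 2 — a closed, bounded, convex surface; a quadric.
Symmetries: mirror symmetry z ↦ −z ⇒ only even powers of z; the x ↦ −x reflection is a symmetry, so x appears only in even powers; mirror symmetry y ↦ −y ⇒ only even powers of y.
Reading off the gridlines: among the integer gridlines, it crosses the z-axis at z ∈ {-1, 1}.
Solving for integer coefficients yields p as stated.

2*x^2 + 3*y^2 + z^2 - 1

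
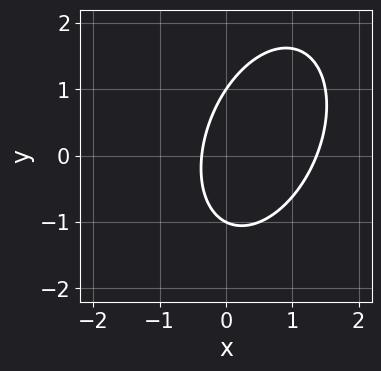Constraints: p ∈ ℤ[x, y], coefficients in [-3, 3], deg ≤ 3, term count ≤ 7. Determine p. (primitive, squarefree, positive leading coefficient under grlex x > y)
2*x^2 - x*y + y^2 - 2*x - 1

(a) deg p = 2. A generic line meets the curve in up to 2 points.
(b) Reading off the gridlines: the y-axis gridline crossings are at y ∈ {-1, 1}.
(c) Matching integer coefficients to the picture gives p.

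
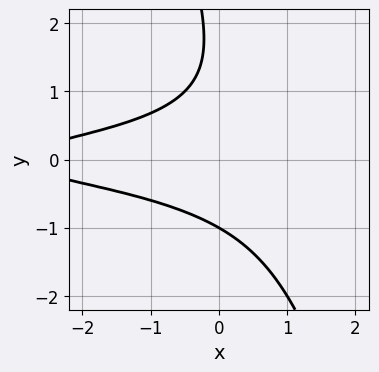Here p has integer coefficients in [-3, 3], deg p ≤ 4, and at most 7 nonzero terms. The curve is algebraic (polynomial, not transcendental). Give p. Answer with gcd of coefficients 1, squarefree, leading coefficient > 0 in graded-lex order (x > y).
3*x*y^2 + y^3 - 2*y^2 + x + 3

First, degree: a generic line meets the curve in up to 3 points, so deg p = 3.
Then, from the visible intercepts: it meets the y-axis at y = -1 (among the integer gridlines); no x-intercept at any integer in the box.
Finally, matching integer coefficients to the picture gives p.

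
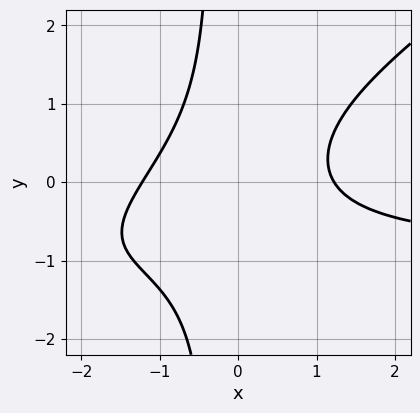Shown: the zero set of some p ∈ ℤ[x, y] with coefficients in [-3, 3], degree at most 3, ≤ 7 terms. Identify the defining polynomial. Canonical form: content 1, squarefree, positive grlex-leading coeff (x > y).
2*x^2*y - 3*x*y^2 + 2*x^2 - y^2 - 3

(a) The degree is 3 — the shape is more complex than any degree-2 curve.
(b) Against the integer gridlines: the curve avoids every integer y-axis point in the box.
(c) Assembling these constraints gives the stated polynomial.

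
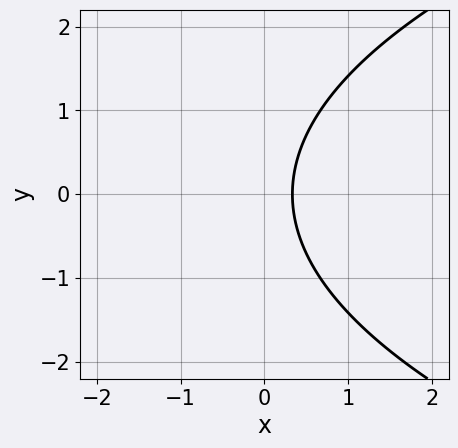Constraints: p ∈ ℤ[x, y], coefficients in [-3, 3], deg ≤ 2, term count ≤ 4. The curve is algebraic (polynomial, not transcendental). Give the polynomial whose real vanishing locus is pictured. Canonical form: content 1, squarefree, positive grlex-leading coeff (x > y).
y^2 - 3*x + 1

First, the degree is 2 — a generic line meets the curve in up to 2 points.
Next, symmetries: it's symmetric under y → −y, forcing even powers of y.
Then, checking where it meets the axes: the curve avoids every integer y-axis point in the box.
Finally, putting this together gives p.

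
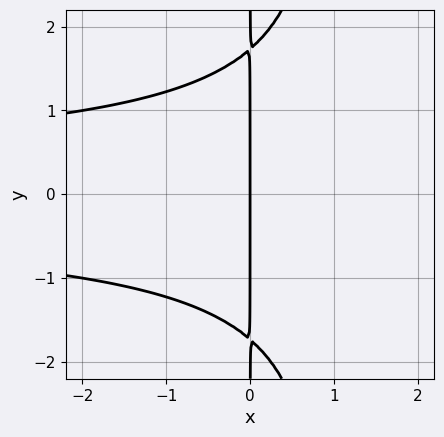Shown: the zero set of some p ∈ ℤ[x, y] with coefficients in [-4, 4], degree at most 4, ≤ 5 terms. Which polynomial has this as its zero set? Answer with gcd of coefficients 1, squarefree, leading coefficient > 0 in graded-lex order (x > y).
x^2*y^2 - x*y^2 + 3*x

Degree: no degree-3 curve has this shape, so deg p = 4.
Symmetries: the y ↦ −y reflection is a symmetry, so y appears only in even powers.
From the axis intercepts and sections: it crosses the x-axis at the gridline x = 0; the visible y-axis segment lies entirely on the curve.
Solving for integer coefficients yields p as stated.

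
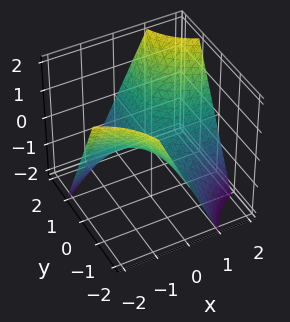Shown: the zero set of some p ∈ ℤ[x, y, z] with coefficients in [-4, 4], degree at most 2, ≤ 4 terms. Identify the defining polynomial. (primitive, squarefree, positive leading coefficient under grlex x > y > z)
x*y - z

1. Degree: a hyperbolic paraboloid; a quadric, so deg p = 2.
2. Reading off the gridlines: it crosses the z-axis at the gridline z = 0; the visible y-axis segment lies entirely on the surface.
3. Assembling these constraints gives the stated polynomial. Check: (-2, 0, 0) on the x-axis lies on the surface, and p(-2, 0, 0) = 0. ✓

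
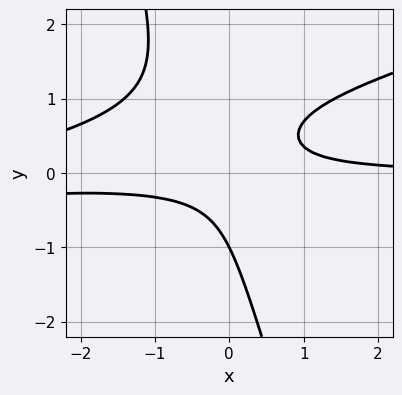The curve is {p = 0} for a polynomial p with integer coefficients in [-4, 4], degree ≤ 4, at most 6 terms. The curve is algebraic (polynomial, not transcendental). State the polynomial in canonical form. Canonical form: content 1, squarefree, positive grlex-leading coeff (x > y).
x^2*y - 3*x*y^2 - y^3 + 3*x*y - 1

1. deg p = 3. A generic line meets the curve in up to 3 points.
2. From the axis intercepts and sections: it misses every integer gridline on the x-axis; one y-axis crossing is at y = -1.
3. These observations pin down the coefficients.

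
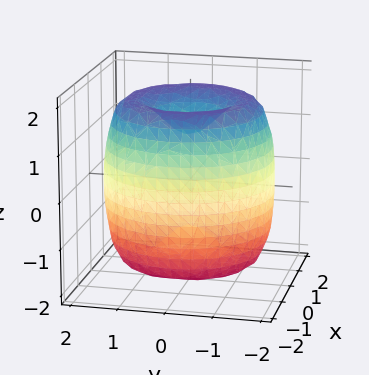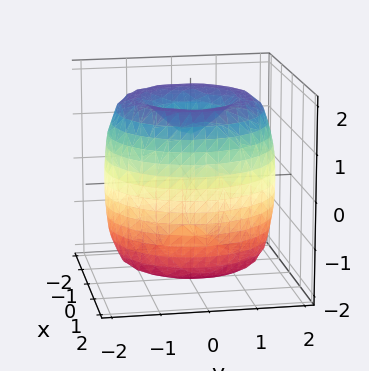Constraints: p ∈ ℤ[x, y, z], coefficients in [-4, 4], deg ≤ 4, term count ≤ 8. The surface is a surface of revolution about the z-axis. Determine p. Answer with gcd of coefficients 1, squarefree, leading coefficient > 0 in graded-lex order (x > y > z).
(a) The degree is 4 — a generic line meets the surface in up to 4 points.
(b) Symmetries: every cross-section ⟂ z is a circle, so x, y appear only via x² + y².
(c) From the axis intercepts and sections: a circular section at z = 1 has radius between 1 and 2; the z-axis gridline crossings are at z ∈ {-1, 1}.
(d) Solving for integer coefficients yields p as stated.

x^4 + 2*x^2*y^2 + y^4 - 3*x^2 - 3*y^2 + z^2 - 1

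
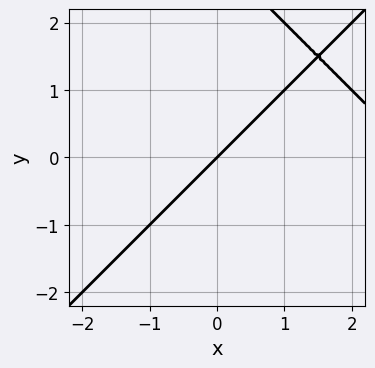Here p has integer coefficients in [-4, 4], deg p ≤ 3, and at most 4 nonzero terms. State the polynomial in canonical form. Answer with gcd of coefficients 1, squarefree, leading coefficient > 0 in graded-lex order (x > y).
x^2 - y^2 - 3*x + 3*y

(a) The degree is 2 — a generic line meets the curve in up to 2 points.
(b) From the axis intercepts and sections: it crosses the x-axis at the gridline x = 0; it meets the y-axis at y = 0 (among the integer gridlines).
(c) Putting this together gives p.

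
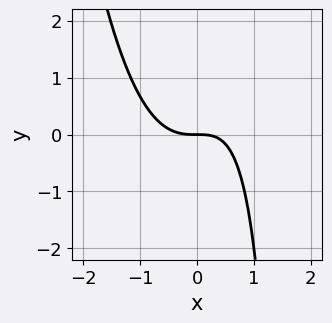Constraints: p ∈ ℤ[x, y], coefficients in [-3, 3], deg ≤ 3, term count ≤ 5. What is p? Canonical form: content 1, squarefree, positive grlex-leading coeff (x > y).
2*x^3 - x*y + 2*y

1. The degree is 3 — the shape is more complex than any degree-2 curve.
2. Observable constraints: one y-axis crossing is at y = 0; it meets the x-axis at x = 0 (among the integer gridlines).
3. Assembling these constraints gives the stated polynomial.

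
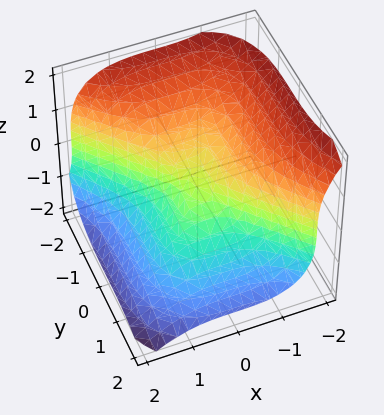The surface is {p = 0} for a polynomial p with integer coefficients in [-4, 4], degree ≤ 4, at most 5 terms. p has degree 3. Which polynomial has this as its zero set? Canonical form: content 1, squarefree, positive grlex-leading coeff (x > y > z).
1. deg p = 3.
2. Observable constraints: it meets the z-axis at z = 0 (among the integer gridlines); it crosses the x-axis at the gridline x = 0.
3. Matching integer coefficients to the picture gives p.

3*x^3 + 2*y^3 + 3*z^3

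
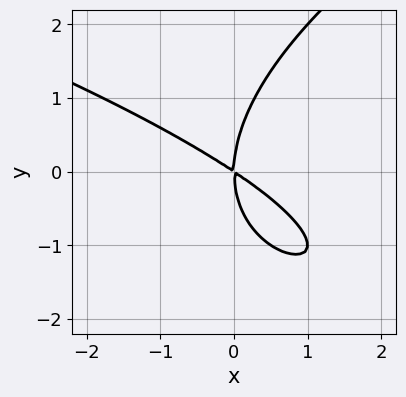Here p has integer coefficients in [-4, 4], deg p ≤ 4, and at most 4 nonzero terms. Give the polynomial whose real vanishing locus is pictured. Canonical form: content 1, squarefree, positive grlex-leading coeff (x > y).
1. Degree: a generic line meets the curve in up to 3 points, so deg p = 3.
2. Against the integer gridlines: it meets the y-axis at y = 0 (among the integer gridlines); one x-axis crossing is at x = 0.
3. Matching integer coefficients to the picture gives p.

y^3 - 2*x^2 - 3*x*y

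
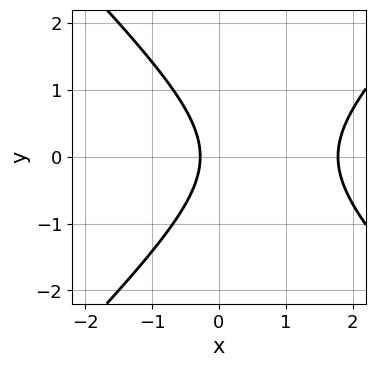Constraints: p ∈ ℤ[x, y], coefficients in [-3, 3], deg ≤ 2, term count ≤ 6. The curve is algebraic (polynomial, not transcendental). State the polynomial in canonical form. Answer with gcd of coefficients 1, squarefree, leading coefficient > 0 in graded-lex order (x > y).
2*x^2 - 2*y^2 - 3*x - 1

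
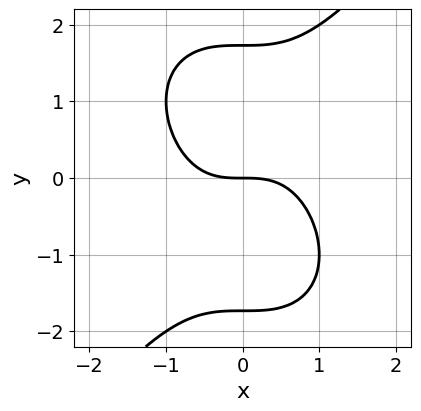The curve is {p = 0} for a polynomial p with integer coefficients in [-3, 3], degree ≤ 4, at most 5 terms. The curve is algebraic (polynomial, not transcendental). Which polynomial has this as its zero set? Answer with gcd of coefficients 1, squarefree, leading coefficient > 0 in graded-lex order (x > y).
First, degree: a generic line meets the curve in up to 3 points, so deg p = 3.
Then, observable constraints: it meets the x-axis at x = 0 (among the integer gridlines); it meets the y-axis at y = 0 (among the integer gridlines).
Finally, matching integer coefficients to the picture gives p.

2*x^3 - y^3 + 3*y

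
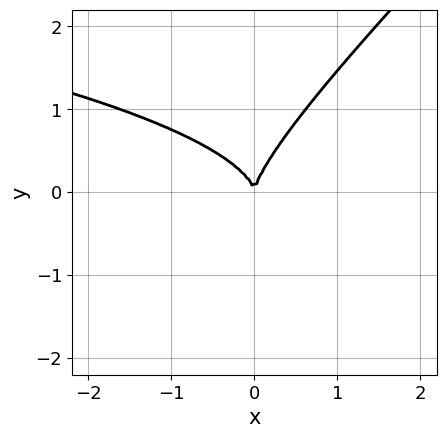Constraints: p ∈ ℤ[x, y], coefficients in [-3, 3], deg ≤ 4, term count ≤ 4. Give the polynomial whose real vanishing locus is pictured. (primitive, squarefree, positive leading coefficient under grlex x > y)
x*y^2 - y^3 + x^2

First, deg p = 3. The shape is more complex than any degree-2 curve.
Then, observable constraints: it crosses the y-axis at the gridline y = 0; it crosses the x-axis at the gridline x = 0.
Finally, the integer polynomial consistent with all of this is the stated p.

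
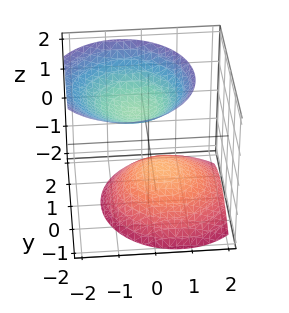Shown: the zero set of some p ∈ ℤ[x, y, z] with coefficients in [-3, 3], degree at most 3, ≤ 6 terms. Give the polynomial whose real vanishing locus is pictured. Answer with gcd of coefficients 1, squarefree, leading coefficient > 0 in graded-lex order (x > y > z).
3*x^2 + 2*x*z + 3*y^2 - 3*z^2 + 3

(a) I count 2 distinct pieces. They look like related sheets of one shape, so recover p as a whole.
(b) The degree is 2 — the shape is more complex than any degree-1 surface.
(c) Reading off the gridlines: among the integer gridlines, it crosses the z-axis at z ∈ {-1, 1}; the surface avoids every integer x-axis point in the box; it misses every integer gridline on the y-axis.
(d) Solving for integer coefficients yields p as stated.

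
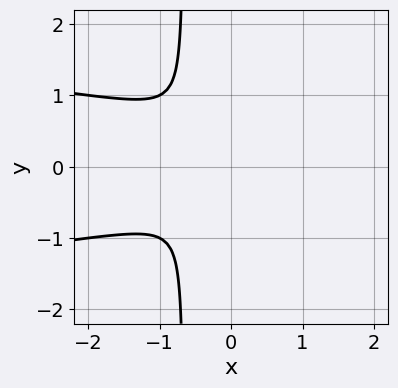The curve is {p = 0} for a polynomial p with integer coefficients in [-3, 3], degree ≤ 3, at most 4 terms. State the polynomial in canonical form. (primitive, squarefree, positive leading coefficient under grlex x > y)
3*x*y^2 + x^2 + 2*y^2

(a) deg p = 3. A generic line meets the curve in up to 3 points.
(b) Symmetries: mirror symmetry y ↦ −y ⇒ only even powers of y.
(c) Matching integer coefficients to the picture gives p.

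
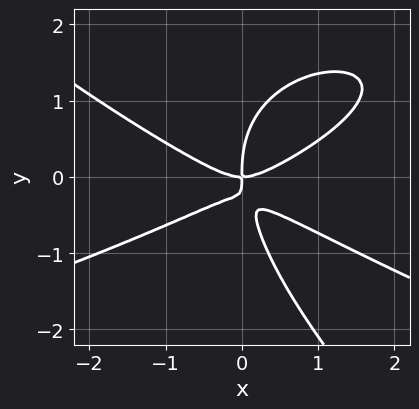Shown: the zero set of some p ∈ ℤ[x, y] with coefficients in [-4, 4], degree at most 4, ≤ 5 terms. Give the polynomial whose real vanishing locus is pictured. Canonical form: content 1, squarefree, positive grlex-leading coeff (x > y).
(a) The degree is 4 — no degree-3 curve has this shape.
(b) From the visible intercepts: one x-axis crossing is at x = 0; it meets the y-axis at y = 0 (among the integer gridlines).
(c) Matching integer coefficients to the picture gives p.

x*y^3 + y^4 + x^3 - 3*x*y^2 - x*y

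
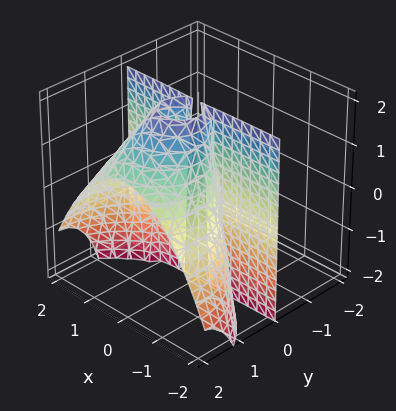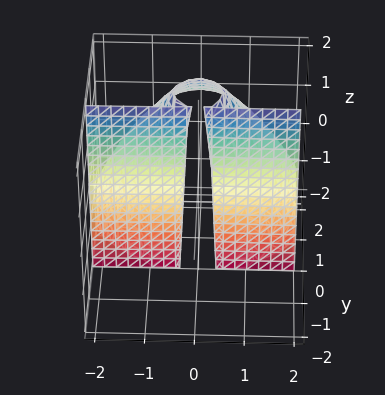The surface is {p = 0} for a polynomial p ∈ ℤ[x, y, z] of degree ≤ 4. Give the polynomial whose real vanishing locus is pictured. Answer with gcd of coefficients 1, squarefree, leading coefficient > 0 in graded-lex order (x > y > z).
x^2*y + y^3 + y^2*z - 3*y^2

The degree is 3 — no degree-2 surface has this shape.
Observable constraints: every point of the x-axis in the box is on the surface; every point of the z-axis in the box is on the surface.
These observations pin down the coefficients.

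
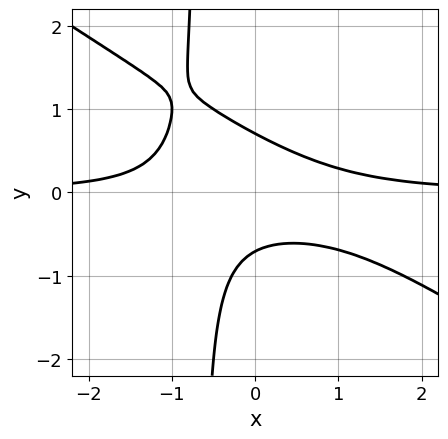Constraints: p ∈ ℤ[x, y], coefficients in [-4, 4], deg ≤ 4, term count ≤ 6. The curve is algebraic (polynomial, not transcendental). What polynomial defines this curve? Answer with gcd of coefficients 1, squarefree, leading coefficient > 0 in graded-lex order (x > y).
1. Degree: no degree-2 curve has this shape, so deg p = 3.
2. Checking where it meets the axes: the curve avoids every integer x-axis point in the box.
3. The integer polynomial consistent with all of this is the stated p.

2*x^2*y + 3*x*y^2 + 2*y^2 - 1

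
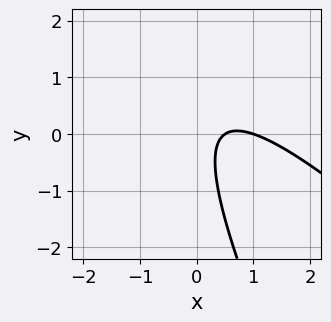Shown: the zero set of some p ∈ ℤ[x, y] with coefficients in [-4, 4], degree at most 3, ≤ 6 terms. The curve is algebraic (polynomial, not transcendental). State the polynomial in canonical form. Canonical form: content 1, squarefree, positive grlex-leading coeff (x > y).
1. deg p = 2. The shape is more complex than any degree-1 curve.
2. From the visible intercepts: it meets the x-axis at x = 1 (among the integer gridlines); it misses every integer gridline on the y-axis.
3. Fitting integer coefficients to these (and the overall shape) gives p.

2*x^2 + 3*x*y + y^2 - 3*x + 1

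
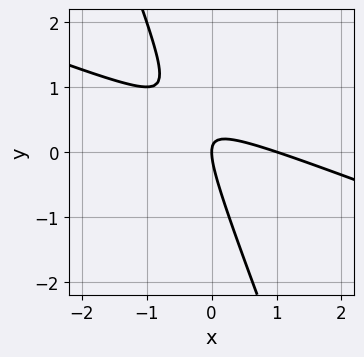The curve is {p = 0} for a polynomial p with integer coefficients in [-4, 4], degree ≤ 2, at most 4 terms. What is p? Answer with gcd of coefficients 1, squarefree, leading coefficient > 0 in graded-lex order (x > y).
x^2 + 3*x*y + y^2 - x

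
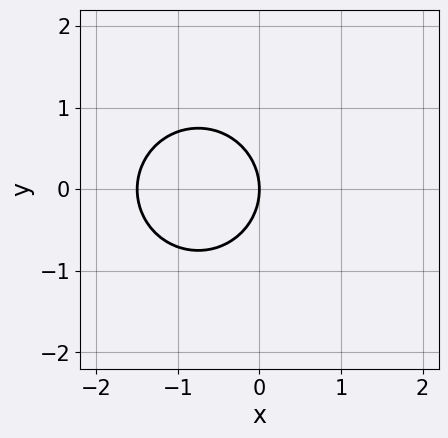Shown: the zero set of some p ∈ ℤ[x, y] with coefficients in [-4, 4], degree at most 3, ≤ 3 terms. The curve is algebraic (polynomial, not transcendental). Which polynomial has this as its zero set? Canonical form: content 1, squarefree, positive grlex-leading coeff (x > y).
2*x^2 + 2*y^2 + 3*x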